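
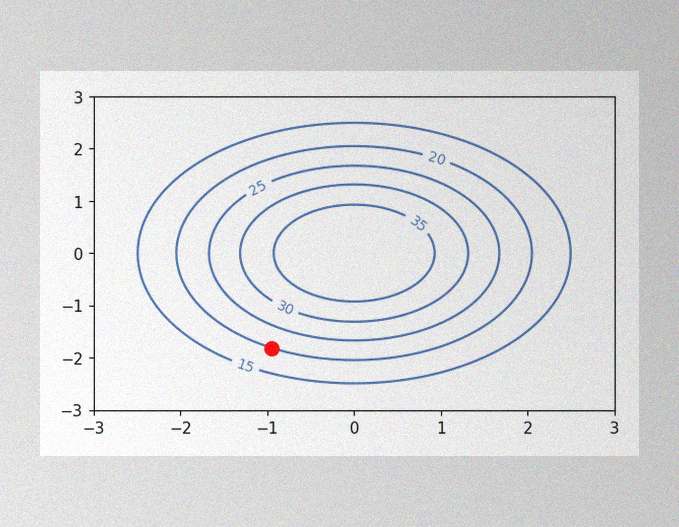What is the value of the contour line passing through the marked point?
20

The image has some photo noise and uneven lighting. The marked point sits on the contour labelled 20.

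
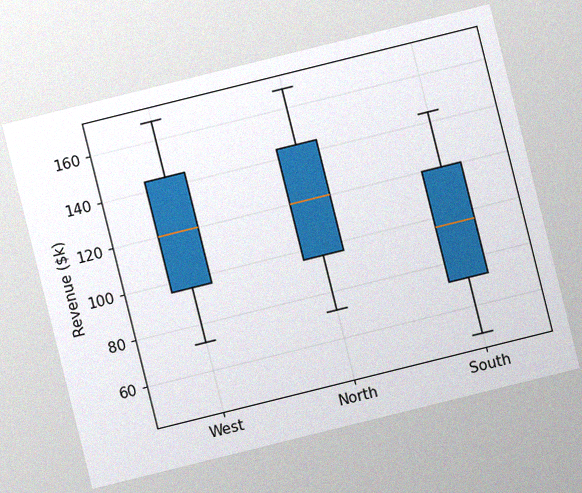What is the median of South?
$96k

The chart is tilted about 14° counter-clockwise, with some photo noise. The median line in the South box sits at $96k.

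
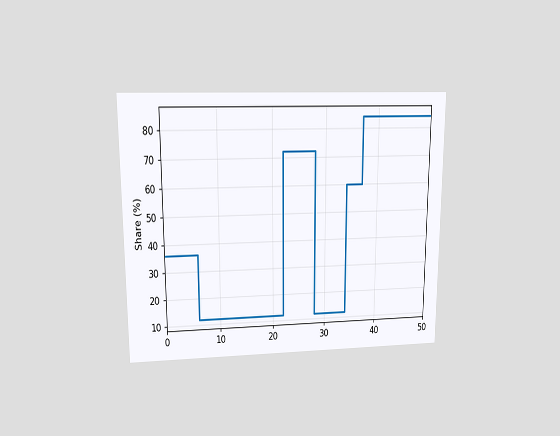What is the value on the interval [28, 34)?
The chart is viewed at a slight angle. On [28, 34) the step sits at 12%.

12%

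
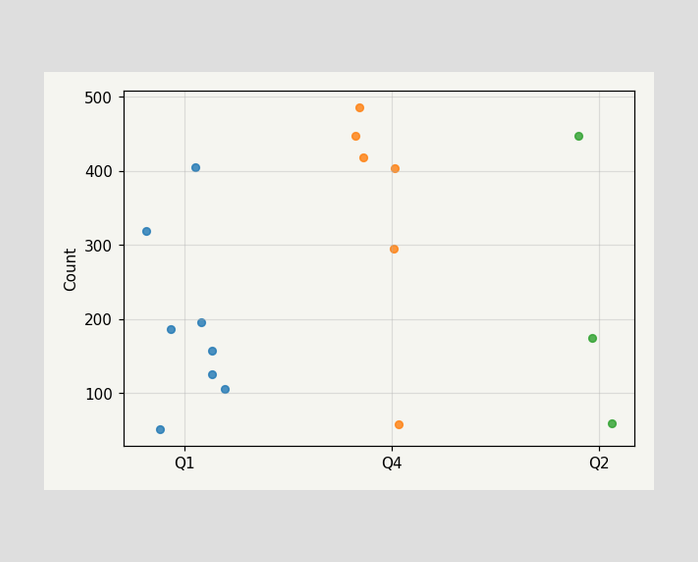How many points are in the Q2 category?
3

Counting the markers in the Q2 column gives 3.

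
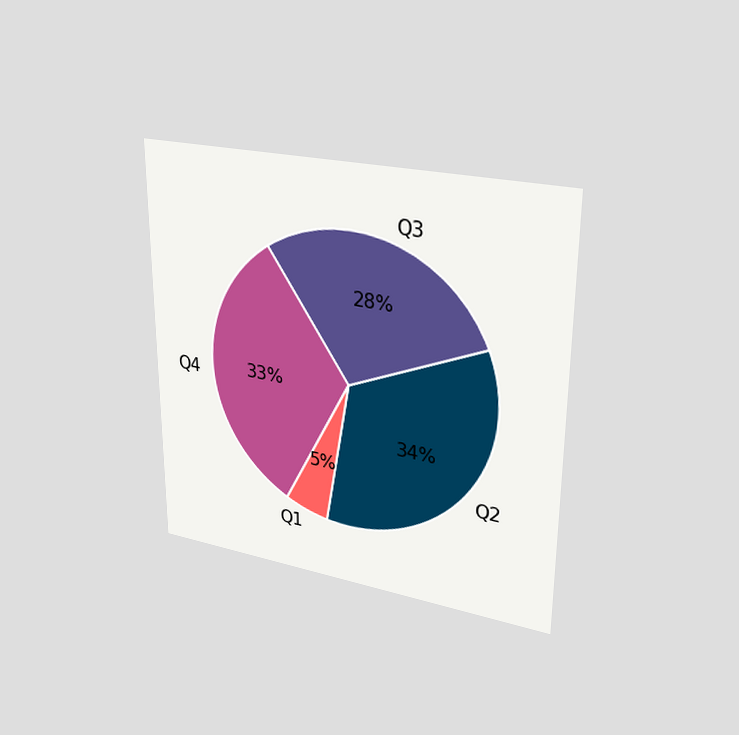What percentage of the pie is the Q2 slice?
The chart is viewed at a slight angle. The Q2 slice takes up 34% of the pie.

34%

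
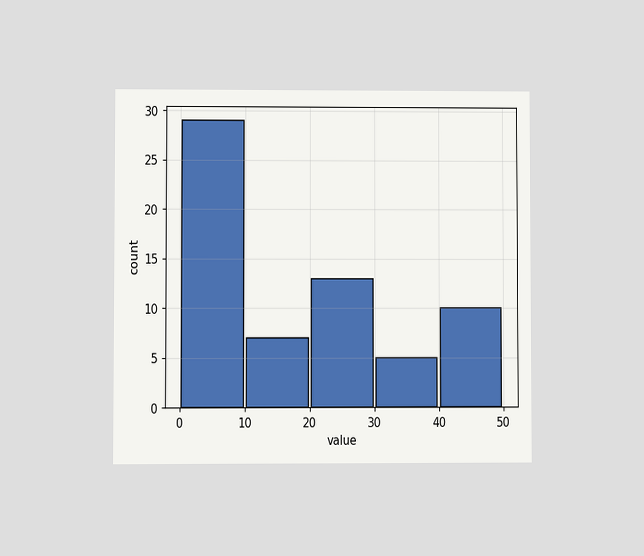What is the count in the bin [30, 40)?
5

The chart is viewed at a slight angle. The [30, 40) bin has height 5.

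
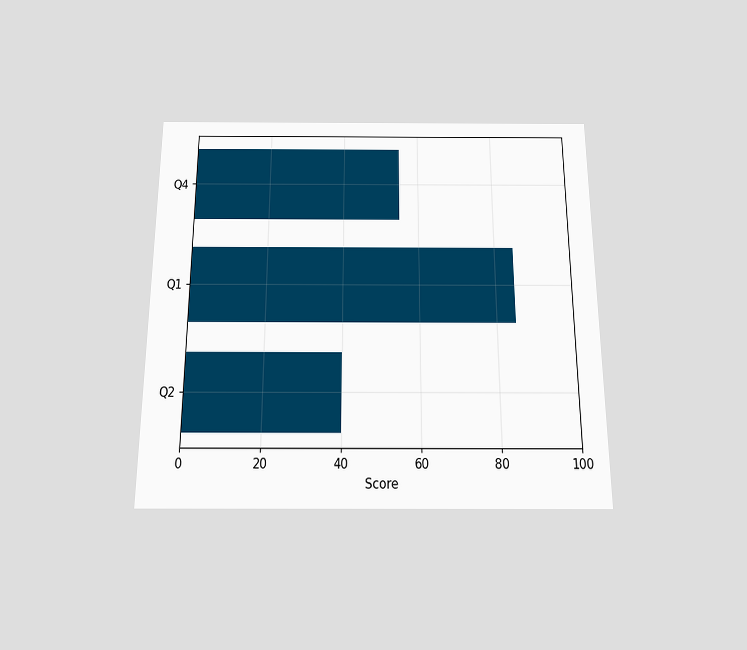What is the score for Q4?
The chart is viewed slightly from below. Reading along the chart's x-axis, the Q4 bar reaches 55.

55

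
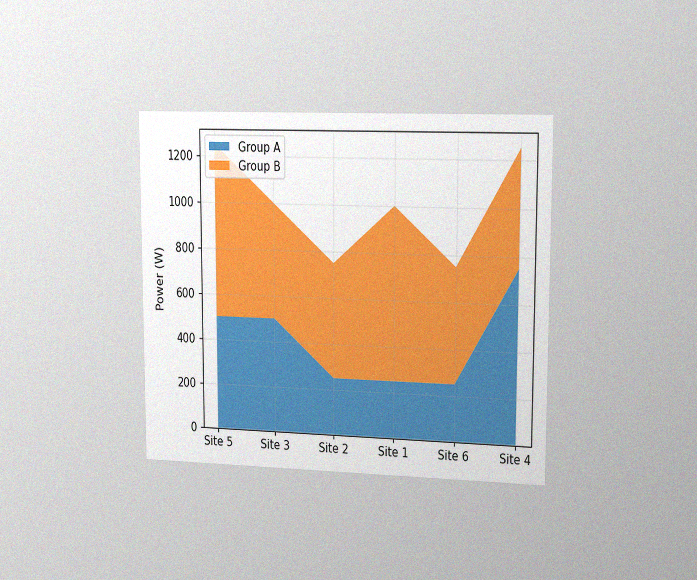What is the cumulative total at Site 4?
The chart is viewed slightly from the right, with some photo noise. The stacked total at Site 4 reaches 1250W.

1250W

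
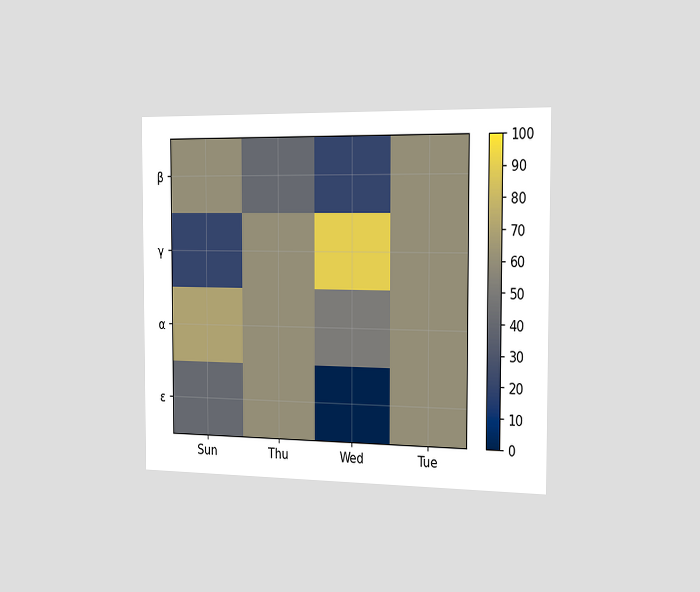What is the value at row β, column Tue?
The chart is viewed slightly from the right. Matching cell (β, Tue) against the colorbar gives 60.

60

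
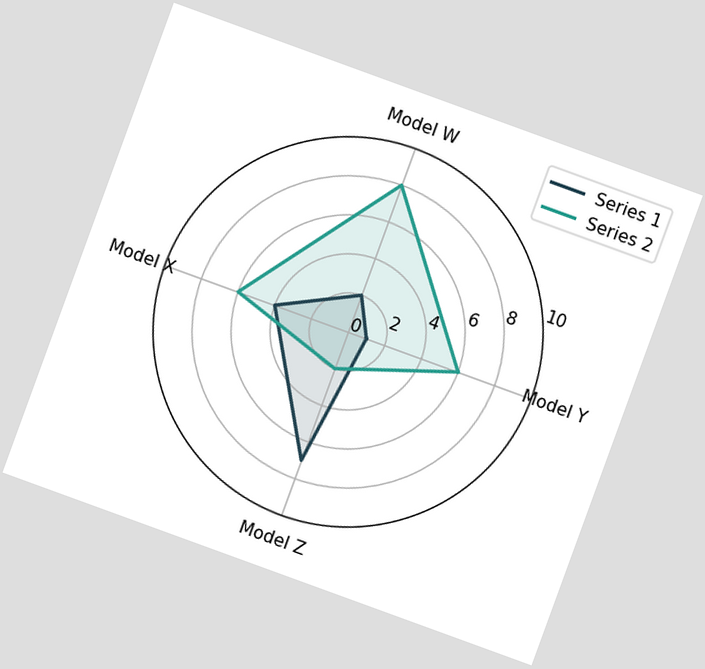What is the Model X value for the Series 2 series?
The chart is tilted about 20° clockwise. On the Model X axis, Series 2 reaches 6.

6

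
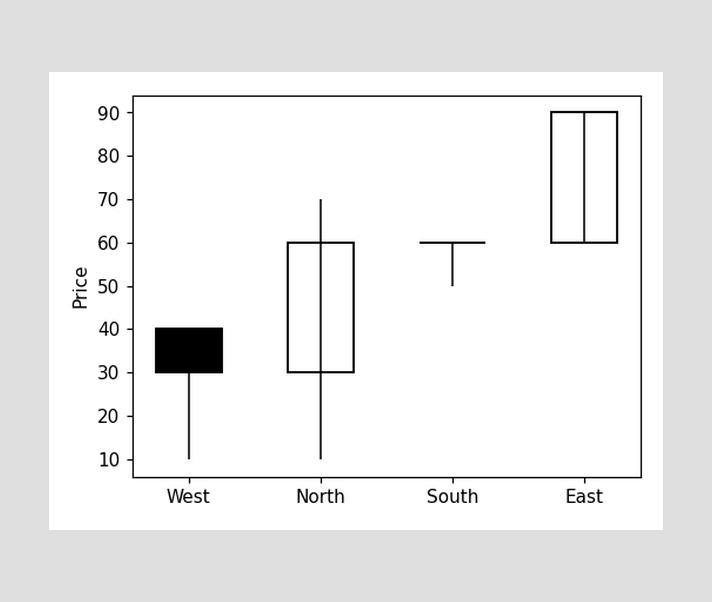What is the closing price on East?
The East candle closes at 90.

90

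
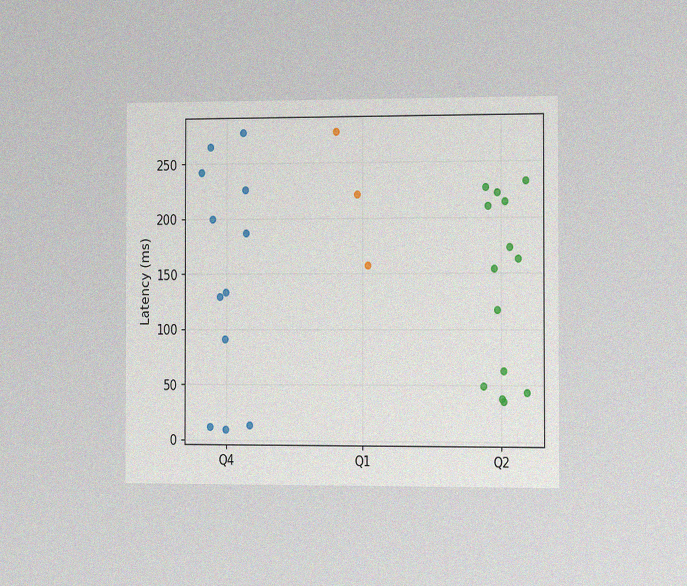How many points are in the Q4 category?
12

The chart is viewed slightly from the right, with some photo noise. Counting the markers in the Q4 column gives 12.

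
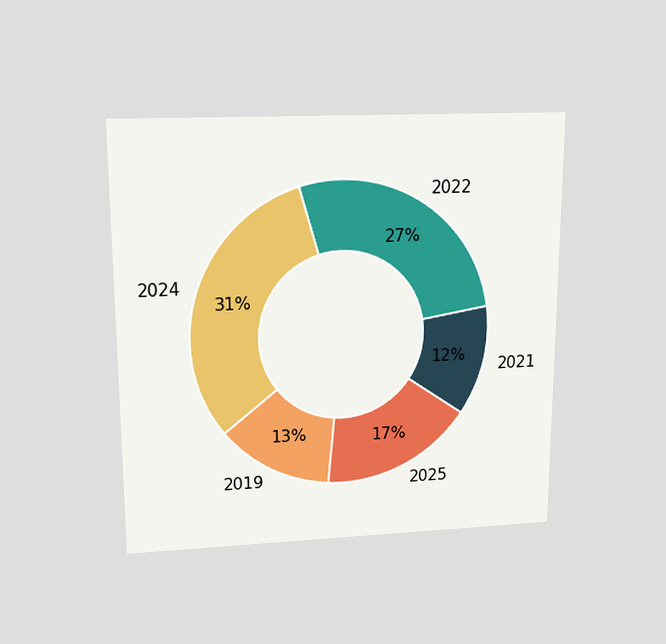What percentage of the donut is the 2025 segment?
The chart is viewed slightly from above. The 2025 segment takes up 17% of the ring.

17%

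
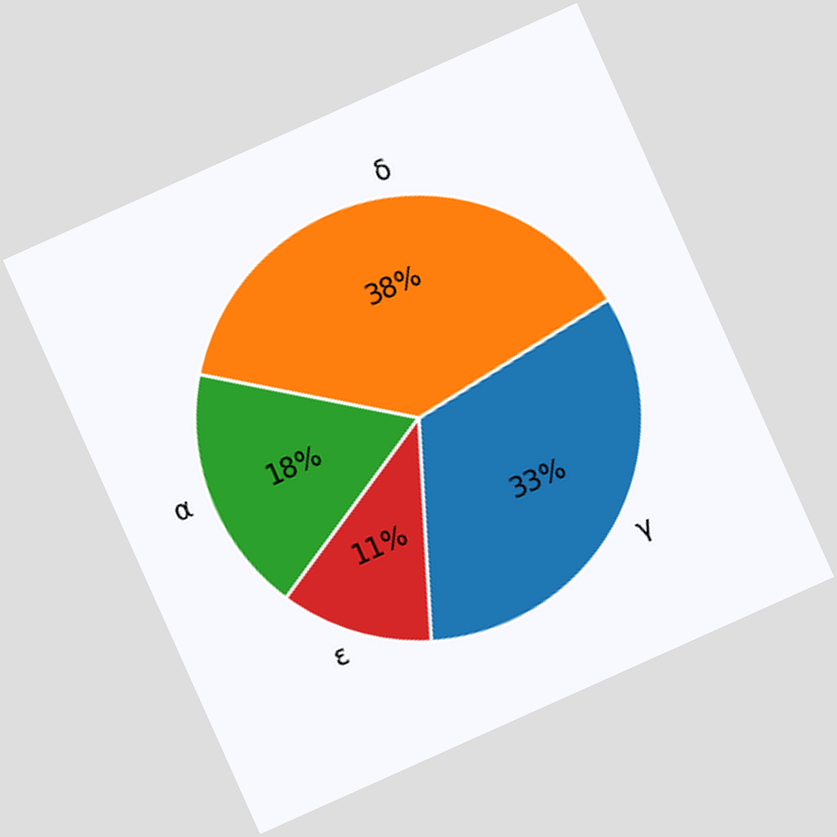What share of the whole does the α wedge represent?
18%

The chart is tilted about 24° counter-clockwise. The α slice takes up 18% of the pie.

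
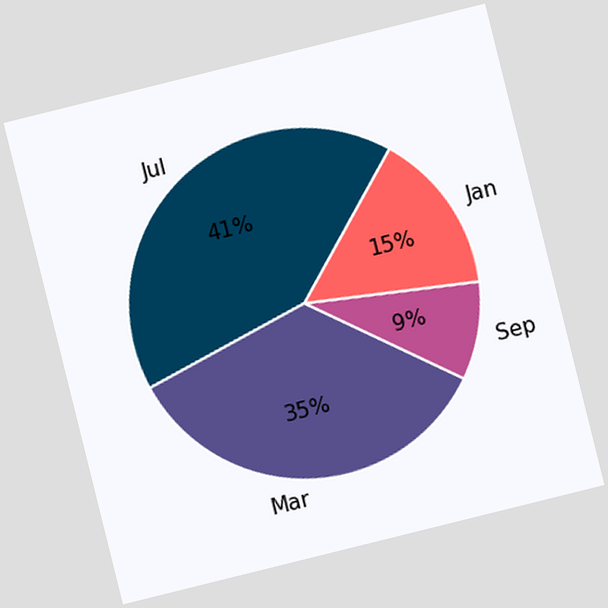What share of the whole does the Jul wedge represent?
The chart is tilted about 14° counter-clockwise. The Jul slice takes up 41% of the pie.

41%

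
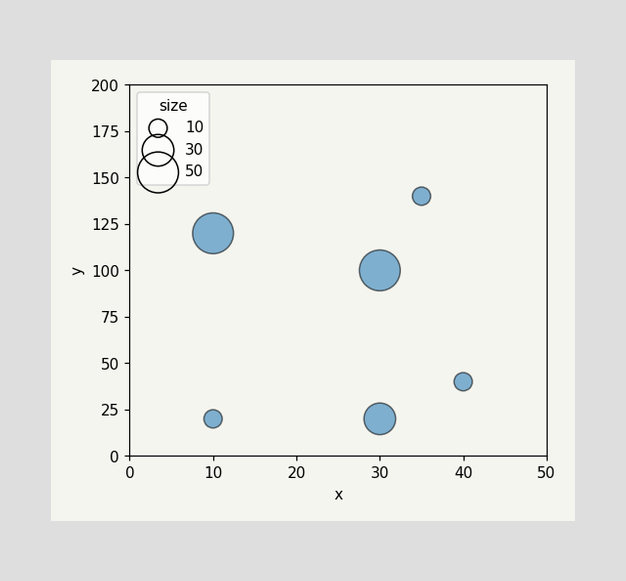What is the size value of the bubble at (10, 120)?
50

Matching the bubble at (10, 120) against the size legend gives 50.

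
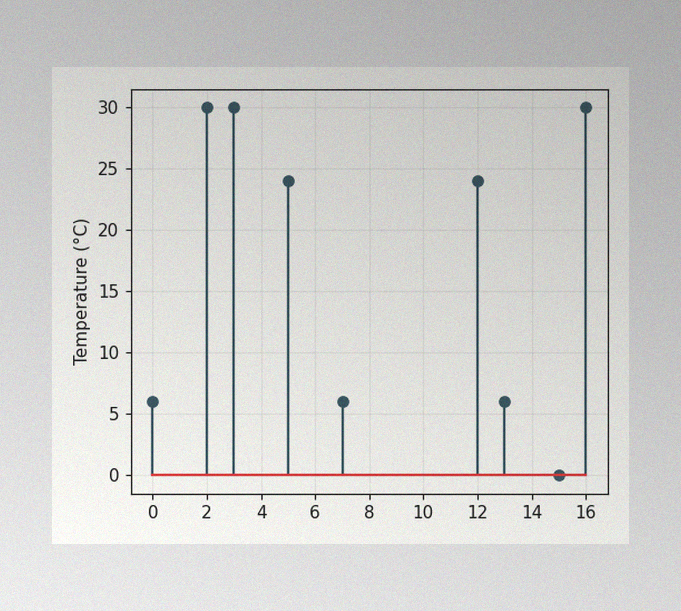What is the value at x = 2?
The image has some photo noise and uneven lighting. The stem at x=2 reaches 30°C.

30°C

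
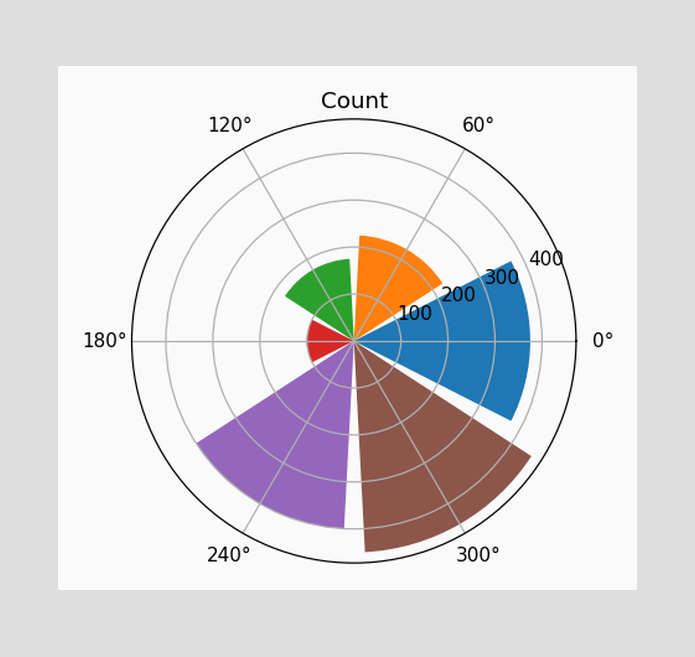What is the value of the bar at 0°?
The bar at 0° reaches 375 on the radial axis.

375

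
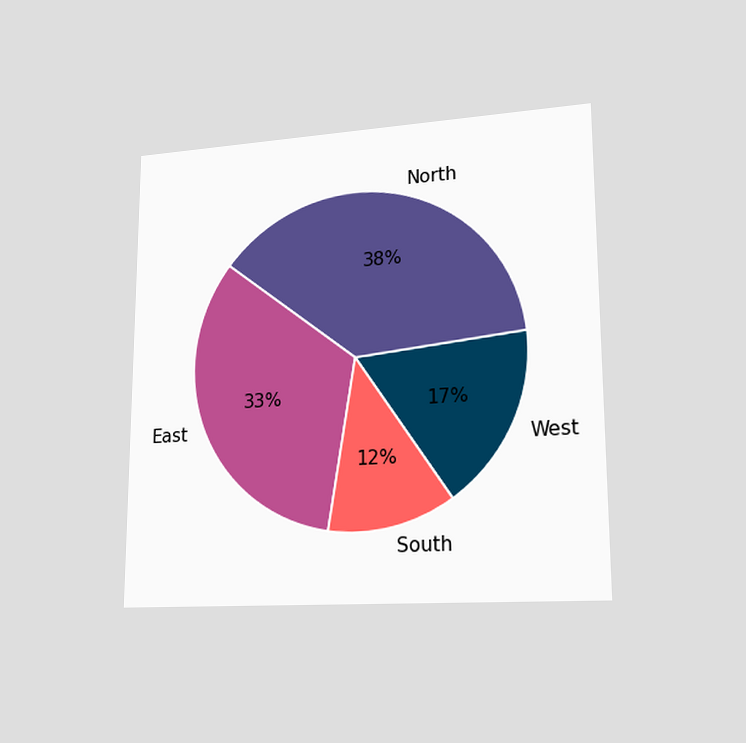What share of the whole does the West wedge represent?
17%

The chart is viewed slightly from the right. The West slice takes up 17% of the pie.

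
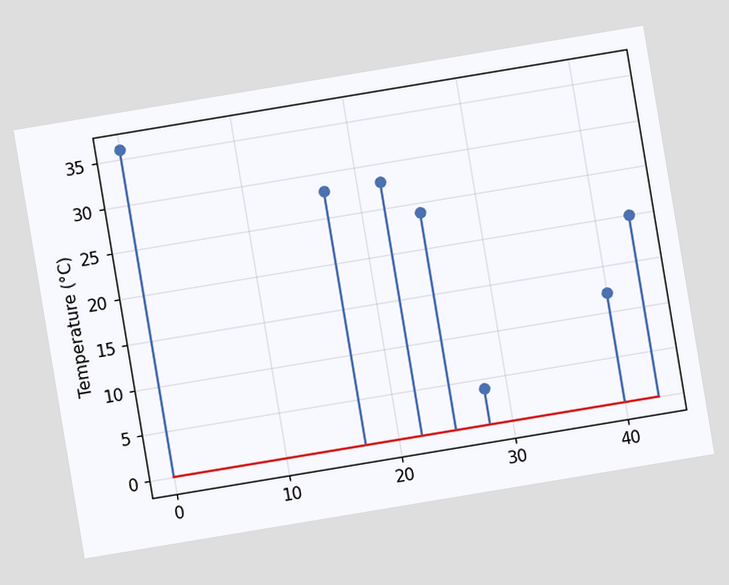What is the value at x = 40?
The chart is tilted about 9° counter-clockwise. The stem at x=40 reaches 12°C.

12°C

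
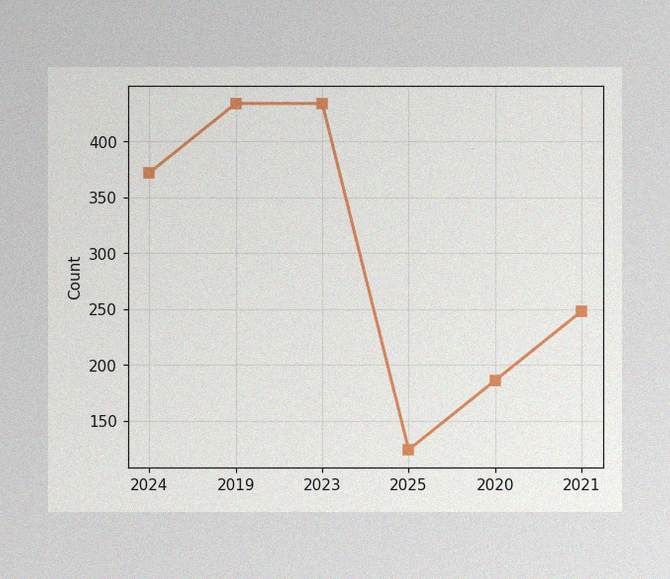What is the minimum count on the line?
The image has some photo noise and uneven lighting. The lowest point is at 2025, and reading across to the y-axis gives 124.

124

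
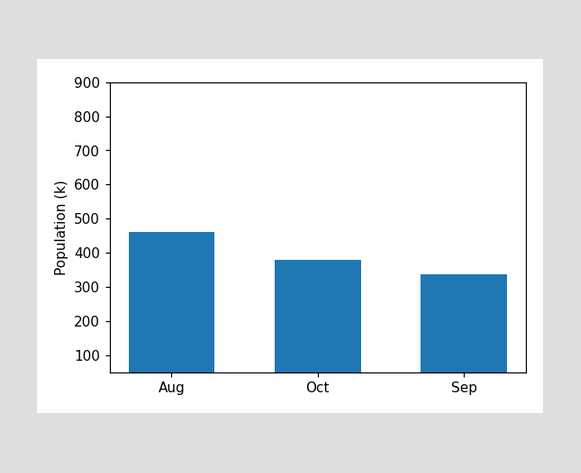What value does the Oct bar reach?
378k

Reading along the chart's y-axis, the Oct bar reaches 378k.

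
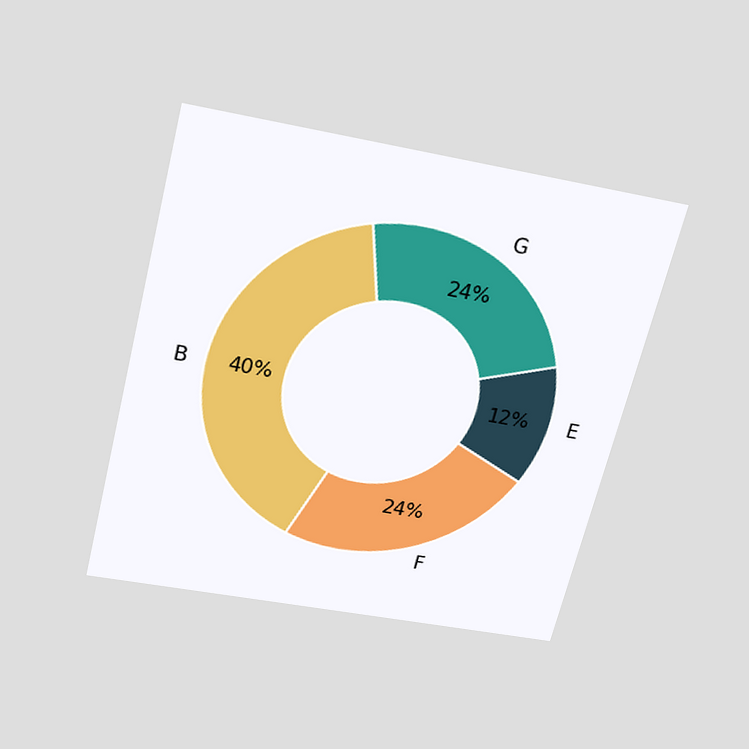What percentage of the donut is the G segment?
24%

The chart is tilted about 14° clockwise and viewed slightly from above. The G segment takes up 24% of the ring.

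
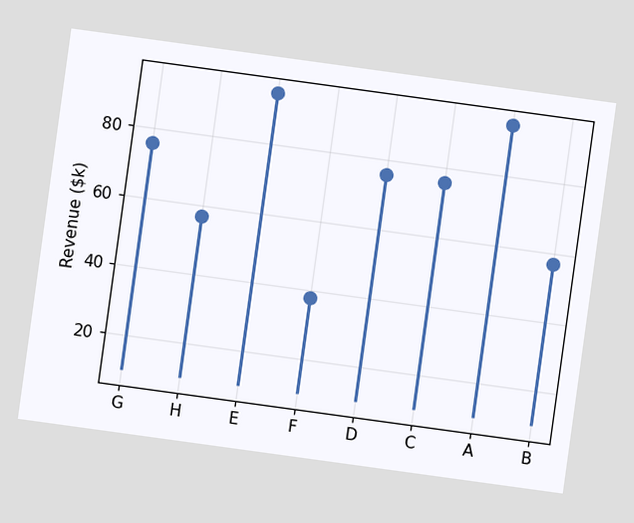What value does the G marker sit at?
$76k

The chart is tilted about 8° clockwise. The G marker sits at $76k.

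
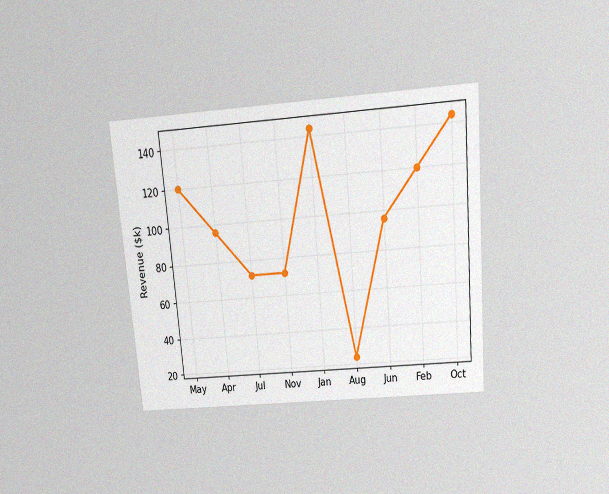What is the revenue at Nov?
The chart is tilted about 5° counter-clockwise and viewed slightly from above, with some photo noise. At Nov, the line is at $72k.

$72k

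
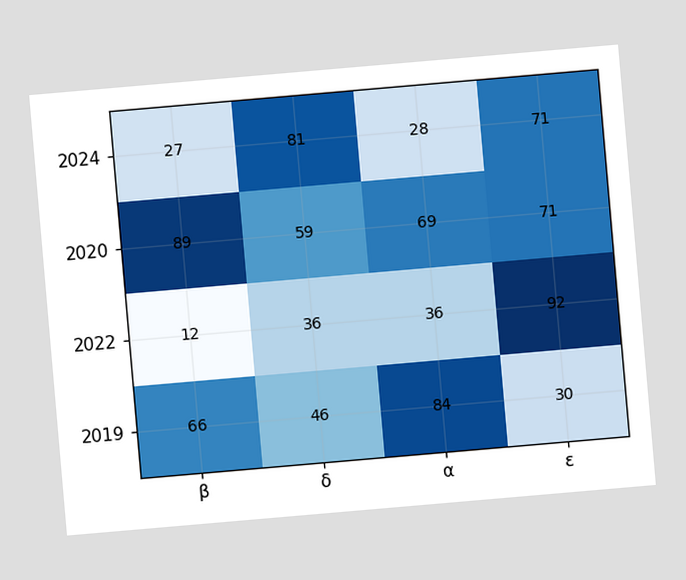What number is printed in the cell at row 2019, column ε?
30

The chart is tilted about 5° counter-clockwise. The (2019, ε) cell reads 30.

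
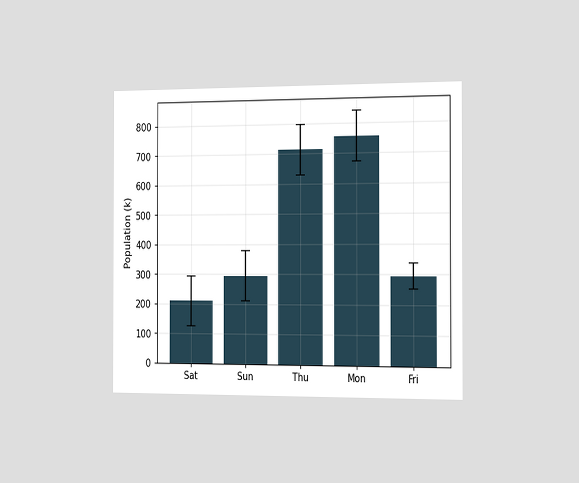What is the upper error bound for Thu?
798k

The chart is viewed slightly from the right. The Thu bar's upper whisker reaches 798k.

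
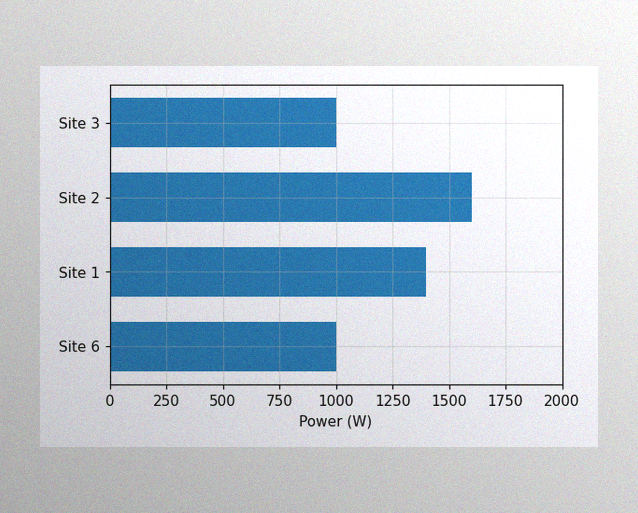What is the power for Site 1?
The image has some photo noise and uneven lighting. Reading along the chart's x-axis, the Site 1 bar reaches 1400W.

1400W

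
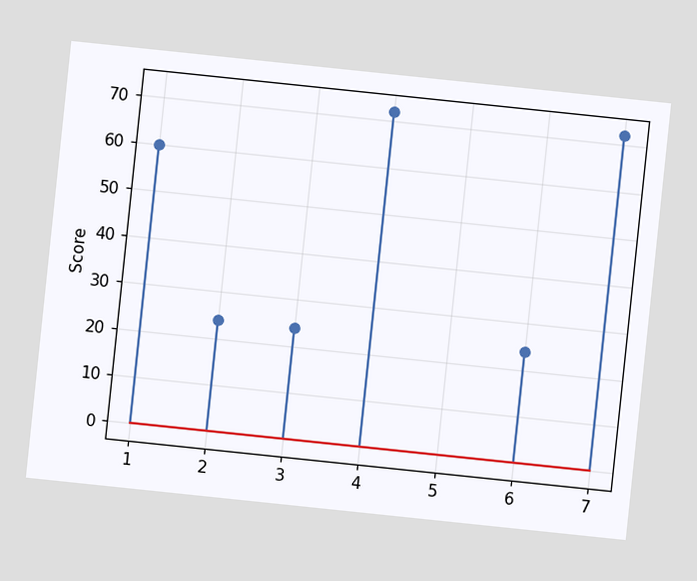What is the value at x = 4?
72

The chart is tilted about 6° clockwise. The stem at x=4 reaches 72.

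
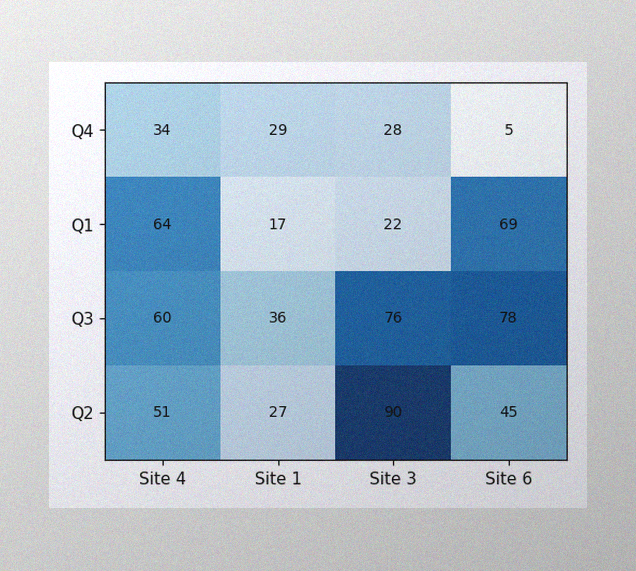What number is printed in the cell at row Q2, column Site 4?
51

The image has some photo noise and uneven lighting. The (Q2, Site 4) cell reads 51.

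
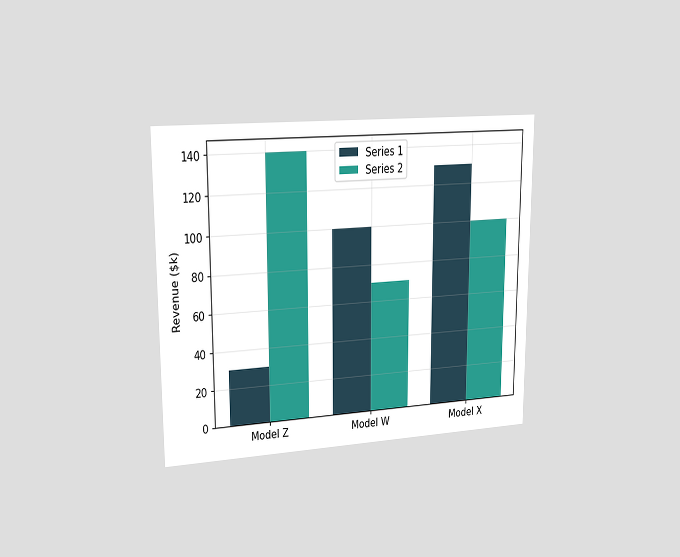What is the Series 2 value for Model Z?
The chart is viewed slightly from the left. The Series 2 bar at Model Z reaches $140k on the y-axis.

$140k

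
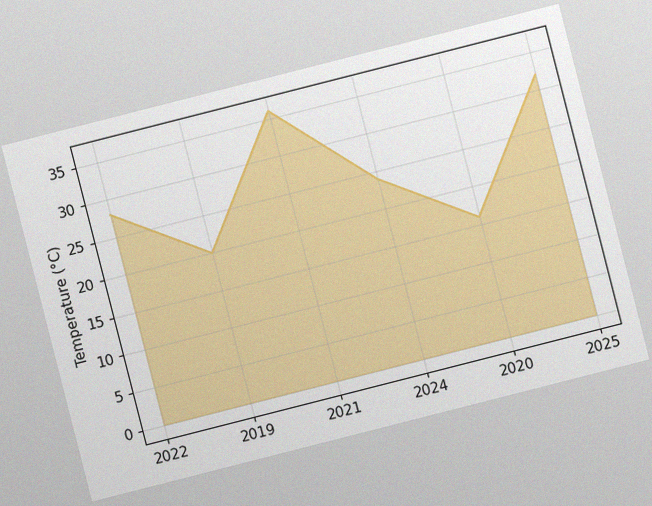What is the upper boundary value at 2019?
20°C

The chart is tilted about 14° counter-clockwise, with some photo noise. At 2019 the upper boundary is at 20°C.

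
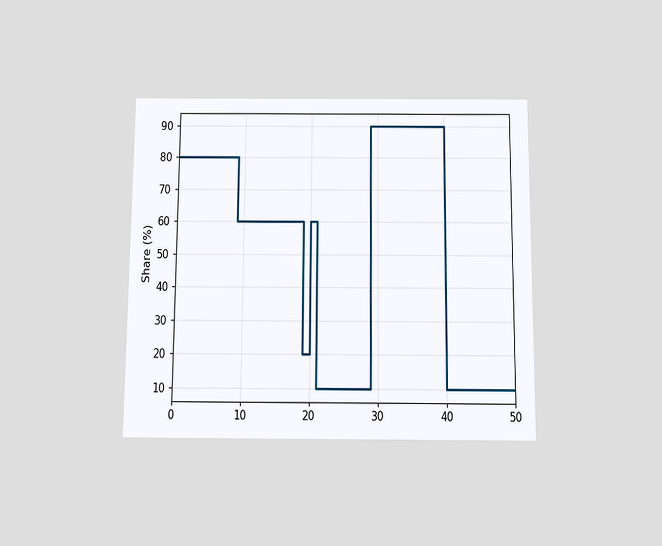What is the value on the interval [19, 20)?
20%

The chart is viewed slightly from below. On [19, 20) the step sits at 20%.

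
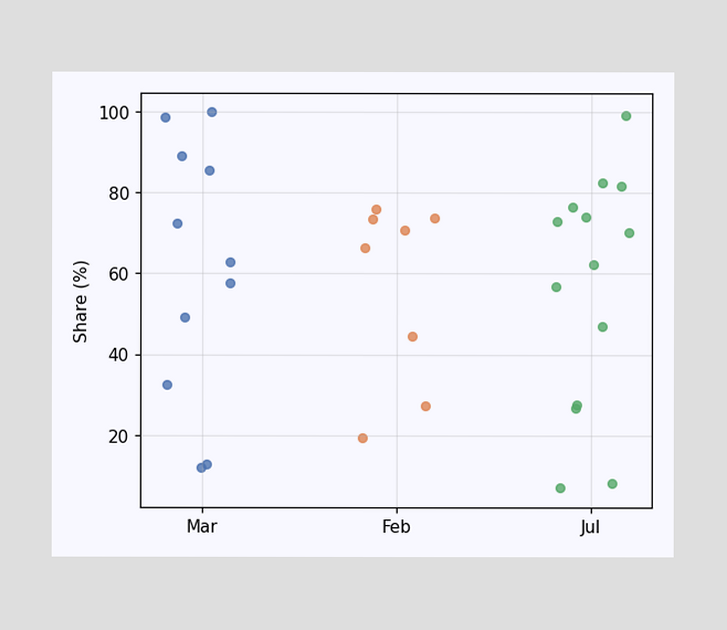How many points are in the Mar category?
11

Counting the markers in the Mar column gives 11.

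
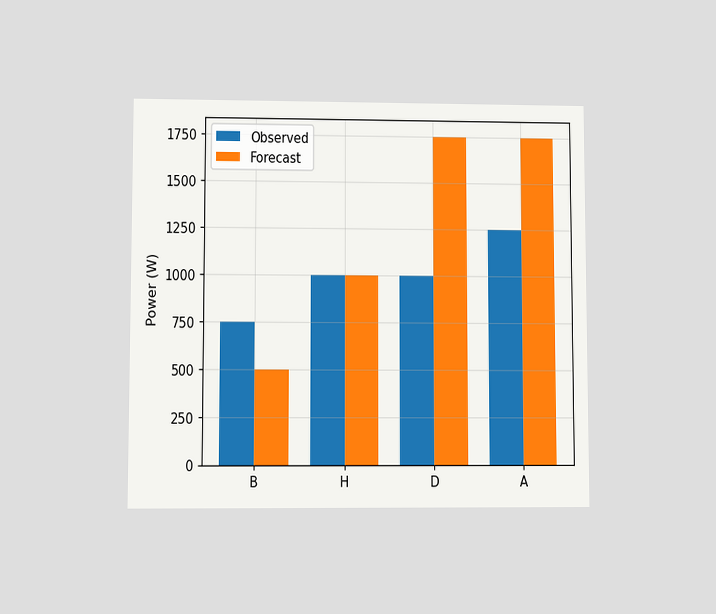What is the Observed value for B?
750W

The chart is viewed at a slight angle. The Observed bar at B reaches 750W on the y-axis.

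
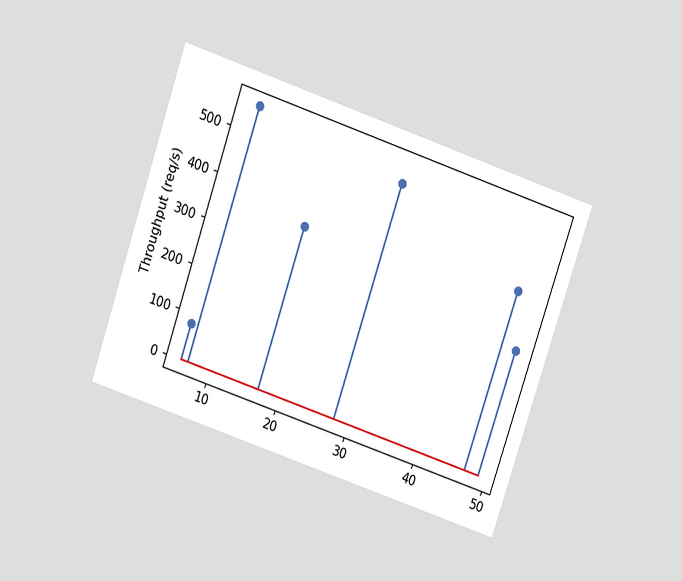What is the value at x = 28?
The chart is tilted about 19° clockwise and viewed slightly from above. The stem at x=28 reaches 520req/s.

520req/s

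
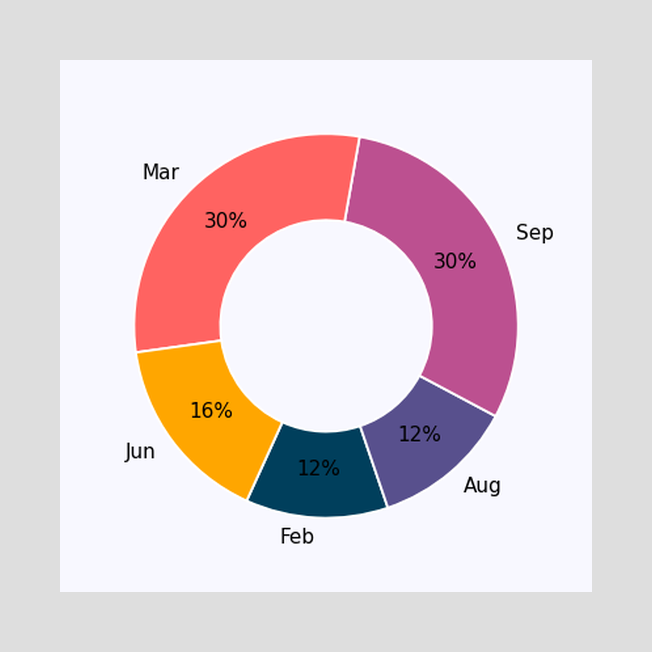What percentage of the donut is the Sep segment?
The Sep segment takes up 30% of the ring.

30%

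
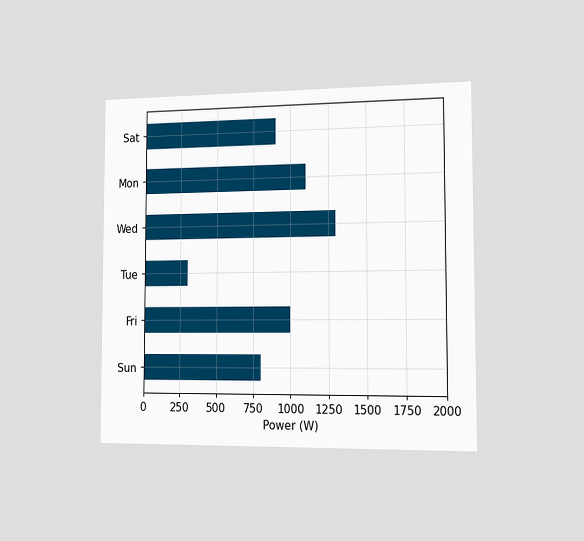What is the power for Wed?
1300W

The chart is viewed slightly from the right. Reading along the chart's x-axis, the Wed bar reaches 1300W.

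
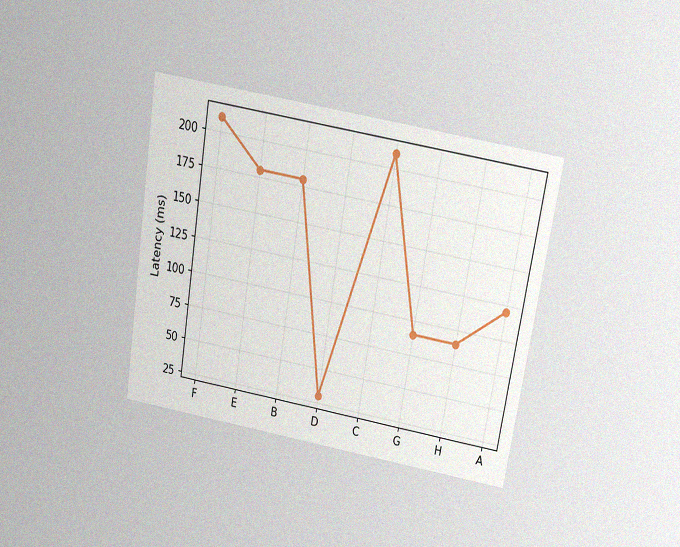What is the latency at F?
210ms

The chart is tilted about 9° clockwise and viewed slightly from above, with some photo noise. At F, the line is at 210ms.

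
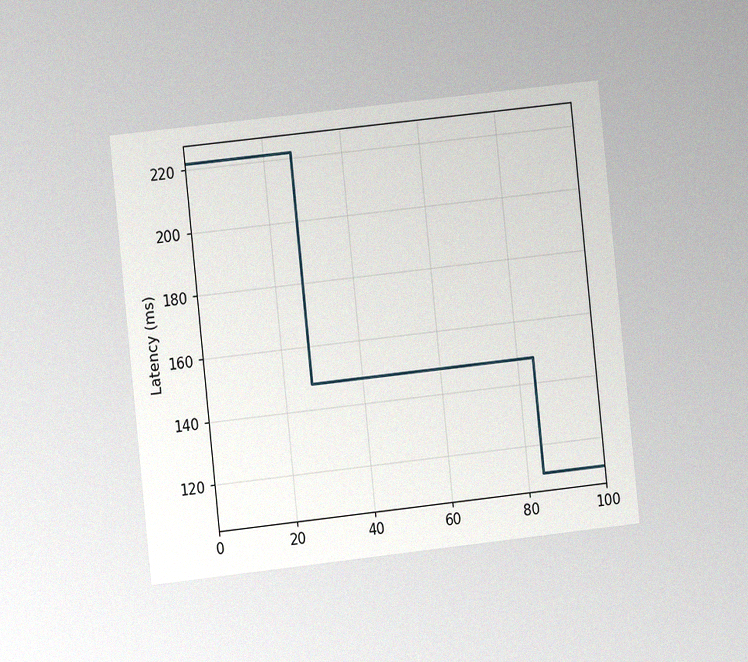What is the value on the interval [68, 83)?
The chart is tilted about 6° counter-clockwise and viewed at a slight angle, with some photo noise. On [68, 83) the step sits at 148ms.

148ms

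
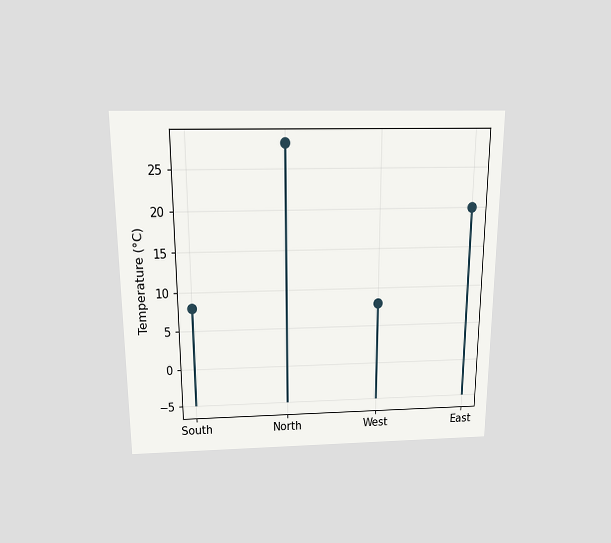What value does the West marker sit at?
The chart is viewed slightly from above. The West marker sits at 8°C.

8°C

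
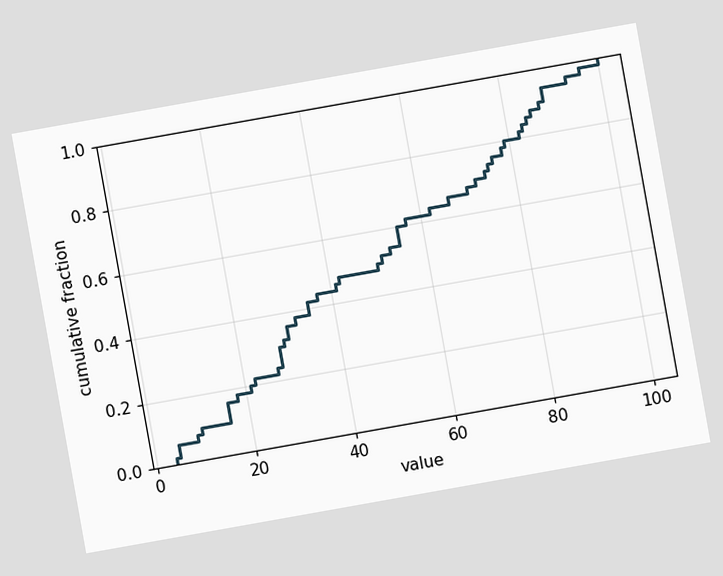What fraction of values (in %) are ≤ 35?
42%

The chart is tilted about 10° counter-clockwise. At x=35 the ECDF step is at 42%.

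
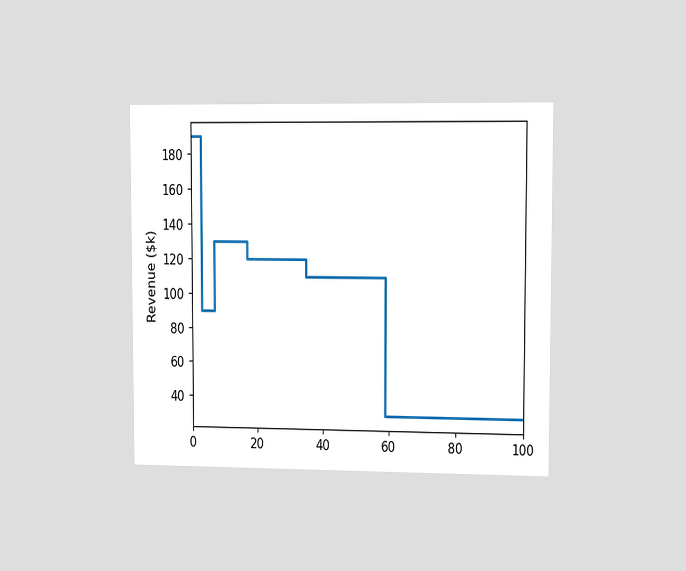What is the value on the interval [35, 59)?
The chart is viewed slightly from the right. On [35, 59) the step sits at $110k.

$110k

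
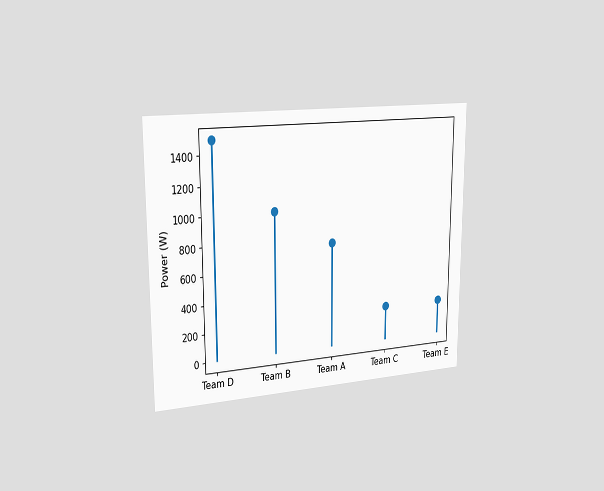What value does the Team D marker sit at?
1500W

The chart is viewed slightly from the left. The Team D marker sits at 1500W.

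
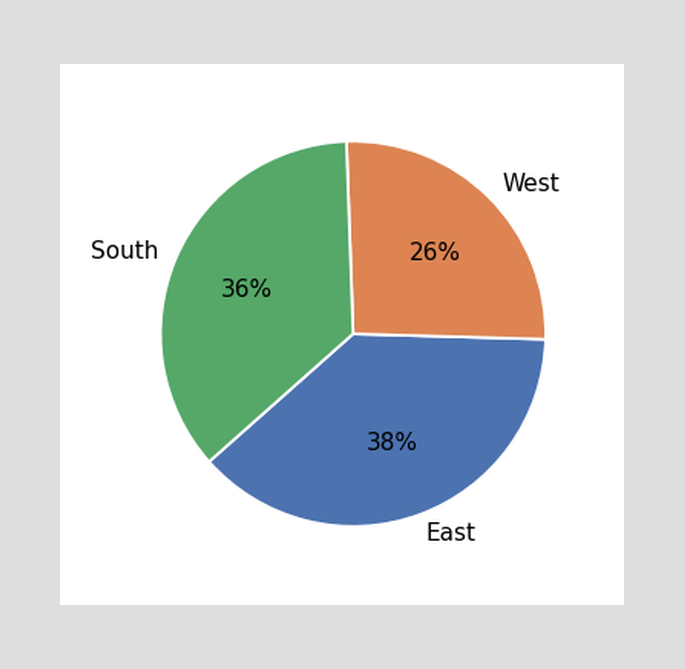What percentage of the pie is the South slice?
36%

The South slice takes up 36% of the pie.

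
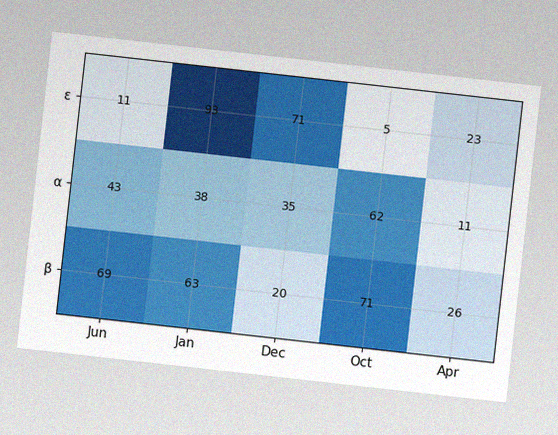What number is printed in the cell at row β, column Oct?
The chart is tilted about 6° clockwise, with some photo noise. The (β, Oct) cell reads 71.

71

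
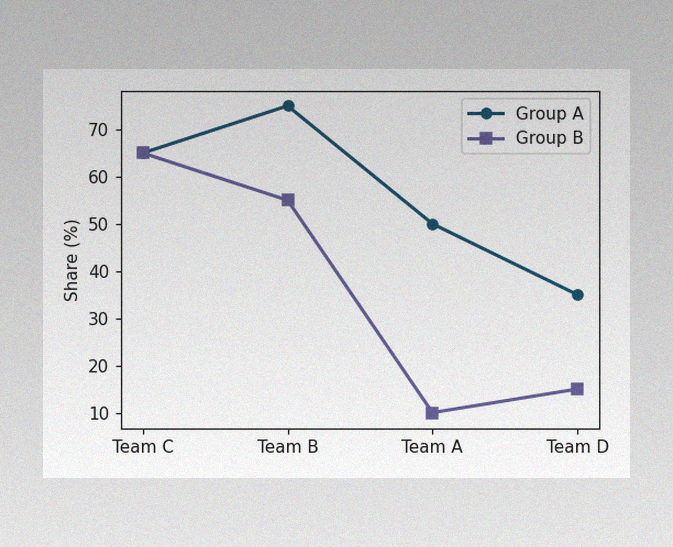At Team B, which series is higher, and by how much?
The image has some photo noise and uneven lighting. At Team B, Group A sits above the other line by 20%.

Group A, by 20%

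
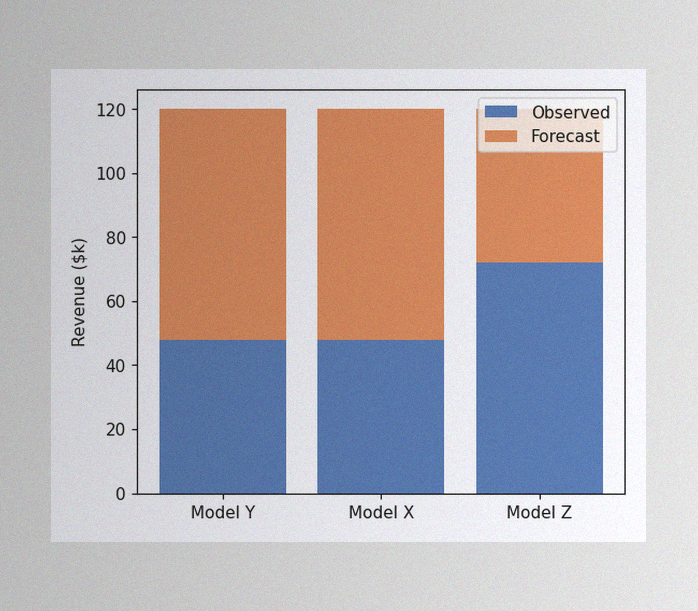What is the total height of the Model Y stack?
$120k

The image has some photo noise and uneven lighting. The Model Y stack's top reaches $120k on the y-axis.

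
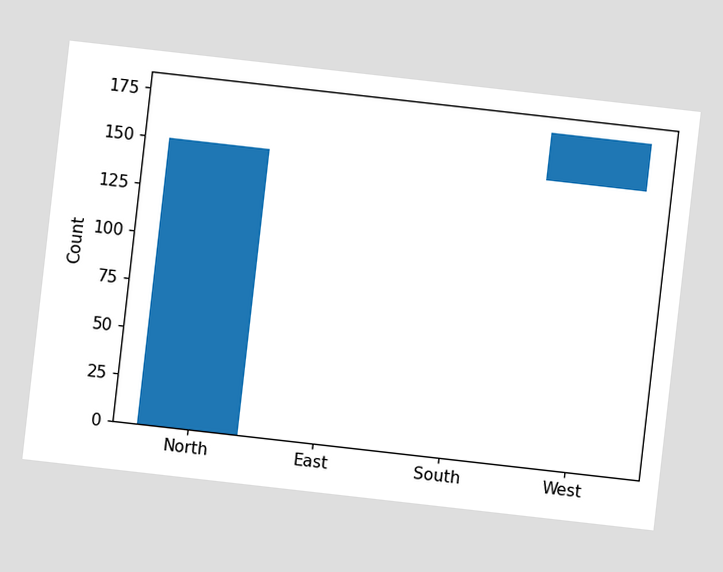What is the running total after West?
175

The chart is tilted about 6° clockwise. After West the running total reaches 175.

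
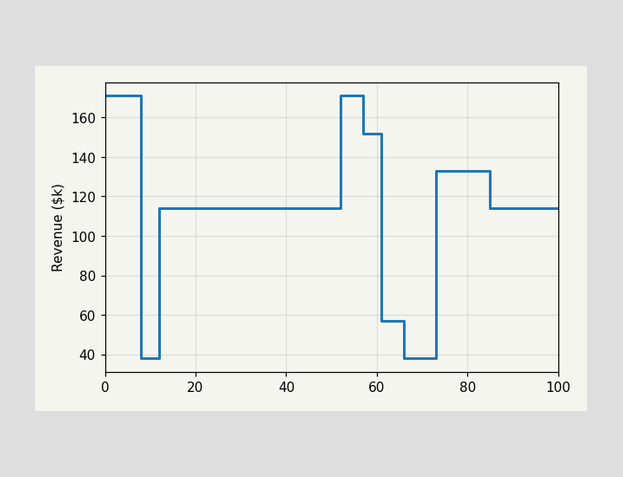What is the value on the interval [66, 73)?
$38k

On [66, 73) the step sits at $38k.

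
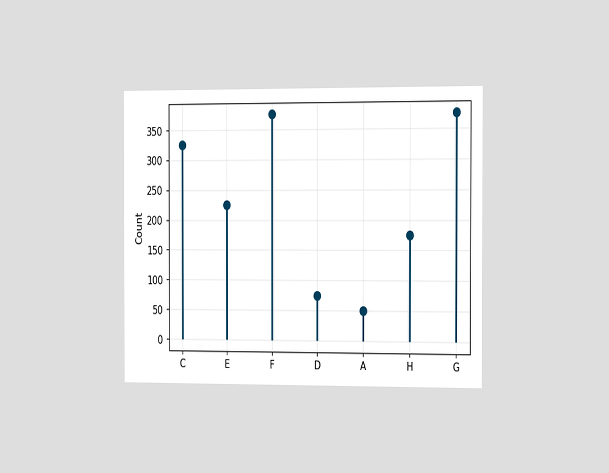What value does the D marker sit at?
75

The chart is viewed slightly from the right. The D marker sits at 75.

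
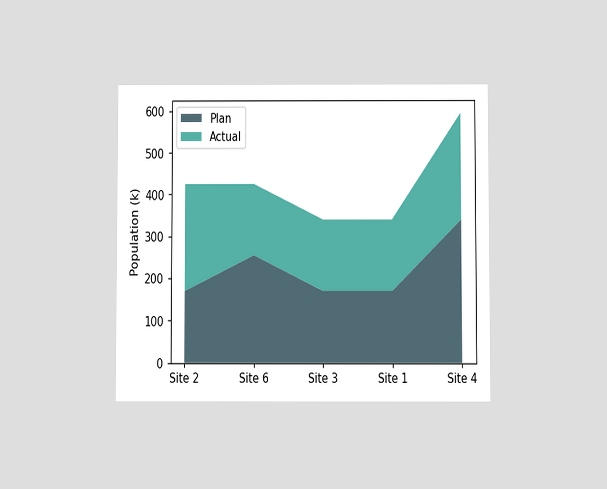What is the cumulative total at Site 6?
The chart is viewed slightly from below. The stacked total at Site 6 reaches 425k.

425k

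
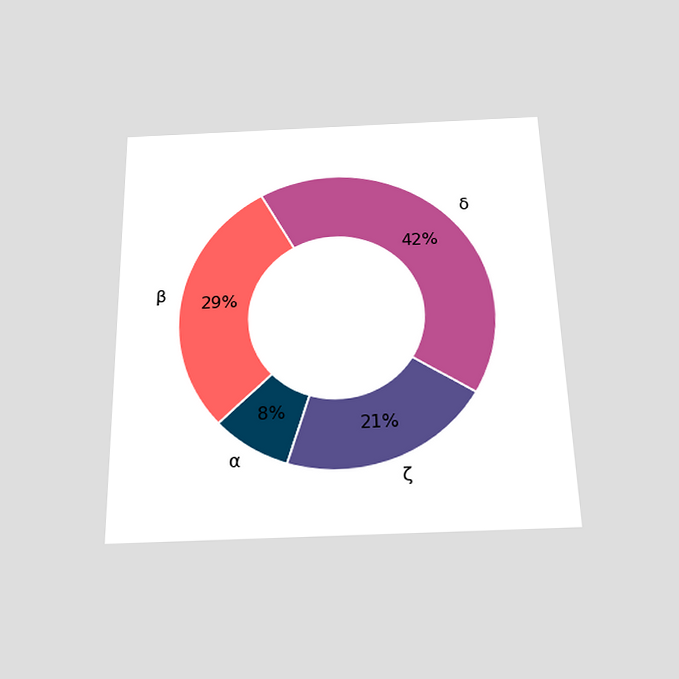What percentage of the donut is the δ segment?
42%

The chart is viewed slightly from below. The δ segment takes up 42% of the ring.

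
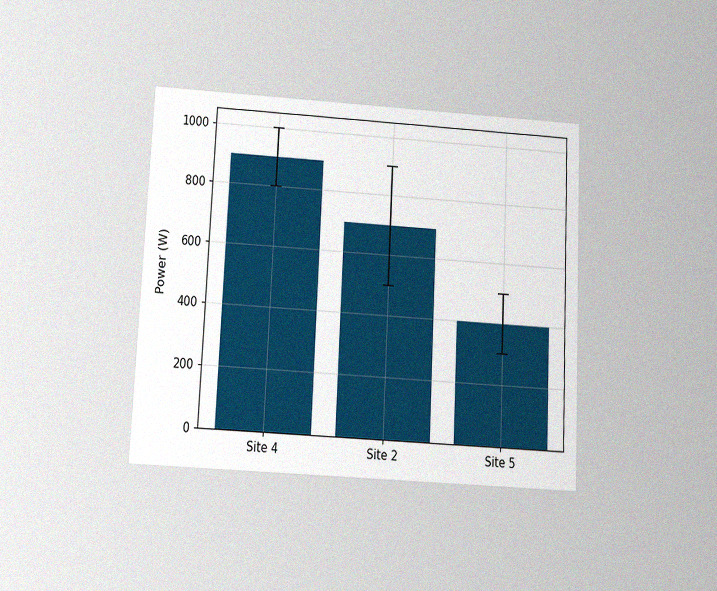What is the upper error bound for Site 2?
The chart is tilted about 3° clockwise and viewed slightly from below, with some photo noise. The Site 2 bar's upper whisker reaches 900W.

900W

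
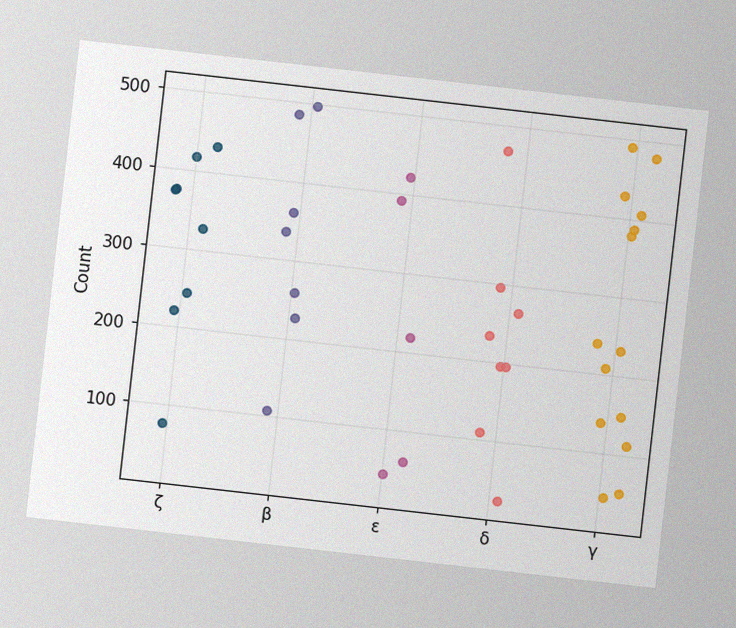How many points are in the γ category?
The chart is tilted about 6° clockwise, with some photo noise. Counting the markers in the γ column gives 14.

14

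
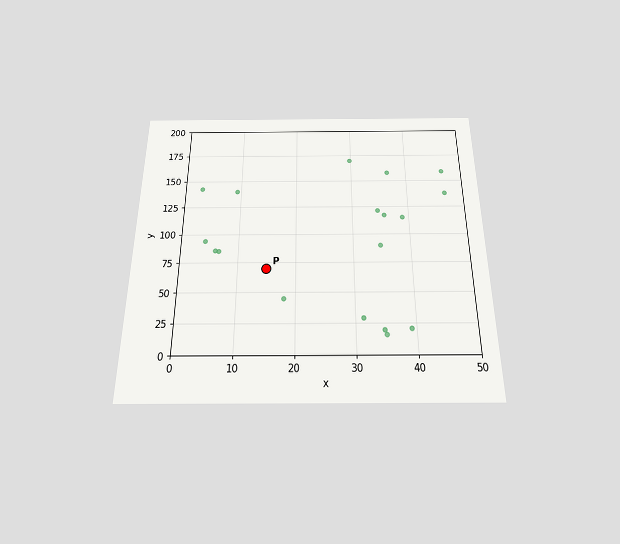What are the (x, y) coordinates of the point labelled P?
(15, 70)

The chart is viewed slightly from below. Following the gridlines from P to each axis, P sits at (15, 70).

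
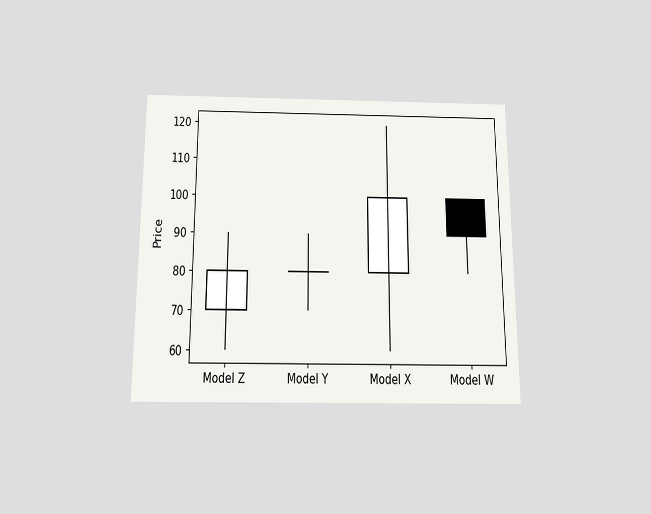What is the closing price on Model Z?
The chart is viewed slightly from below. The Model Z candle closes at 80.

80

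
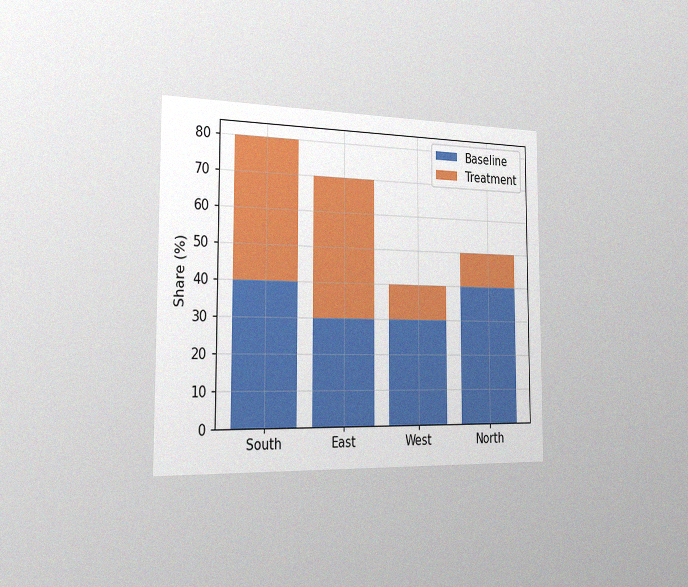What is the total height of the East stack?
The chart is viewed slightly from the left, with some photo noise. The East stack's top reaches 70% on the y-axis.

70%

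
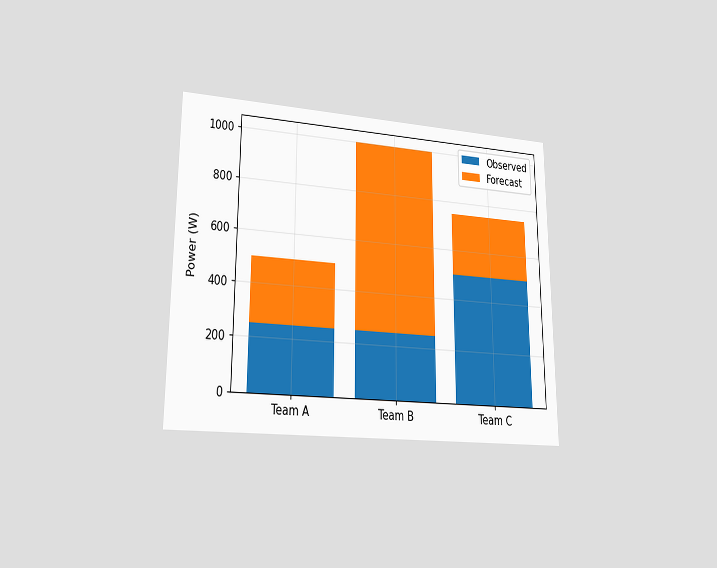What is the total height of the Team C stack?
750W

The chart is viewed at a slight angle. The Team C stack's top reaches 750W on the y-axis.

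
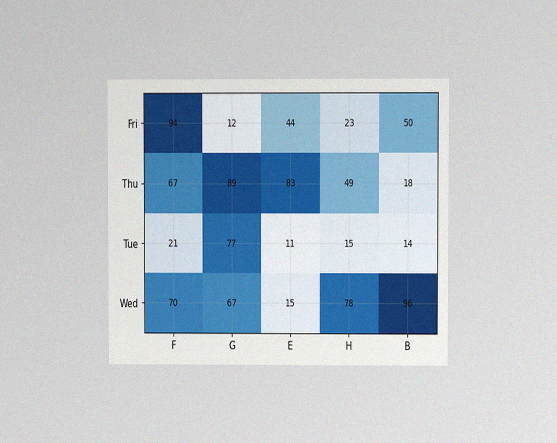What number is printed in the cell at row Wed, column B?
96

The chart is viewed at a slight angle, with some photo noise. The (Wed, B) cell reads 96.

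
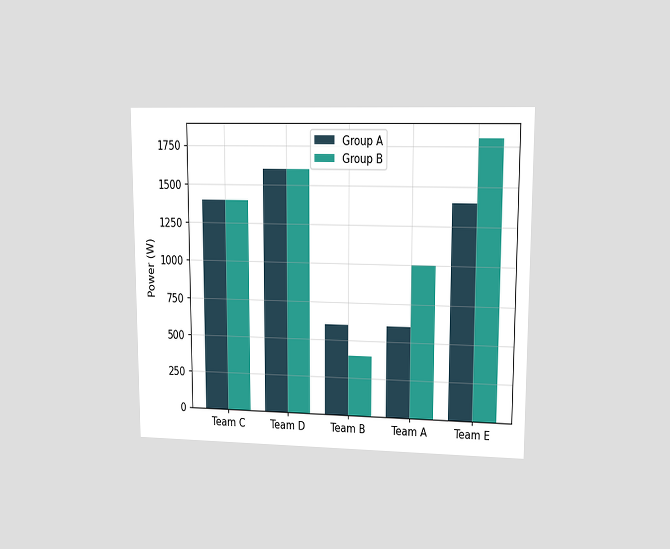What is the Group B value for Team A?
1000W

The chart is viewed at a slight angle. The Group B bar at Team A reaches 1000W on the y-axis.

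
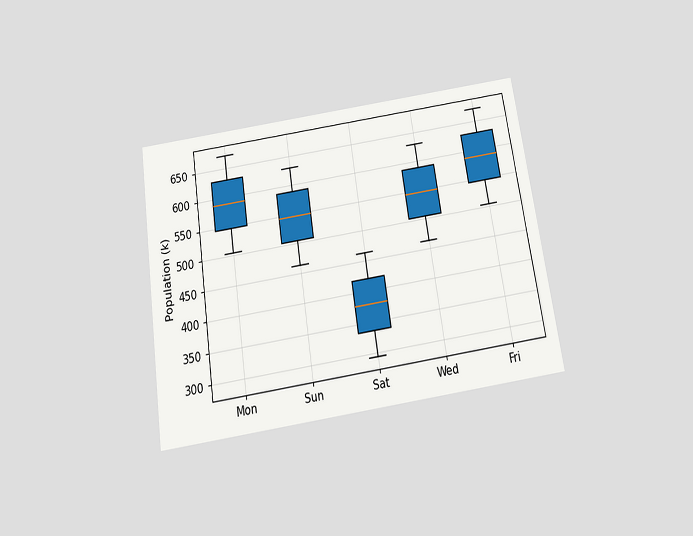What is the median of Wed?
546k

The chart is tilted about 8° counter-clockwise and viewed slightly from below. The median line in the Wed box sits at 546k.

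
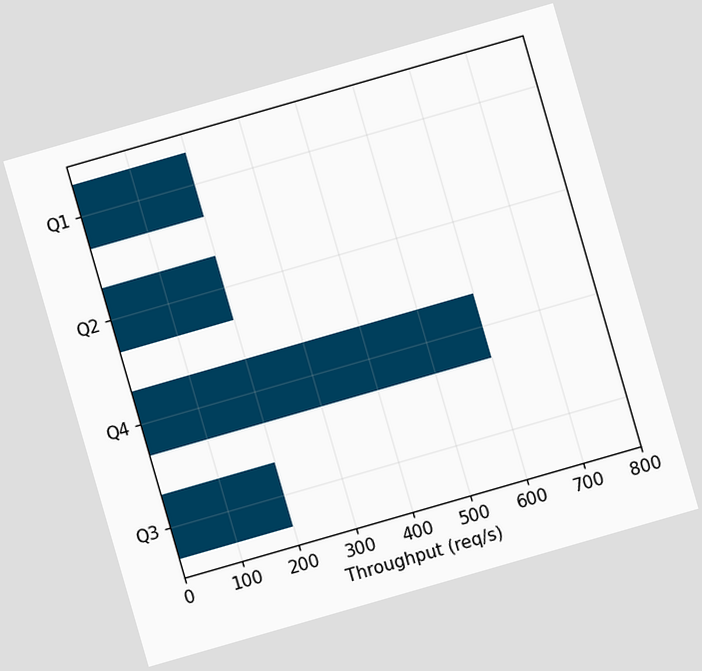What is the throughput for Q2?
200req/s

The chart is tilted about 16° counter-clockwise. Reading along the chart's x-axis, the Q2 bar reaches 200req/s.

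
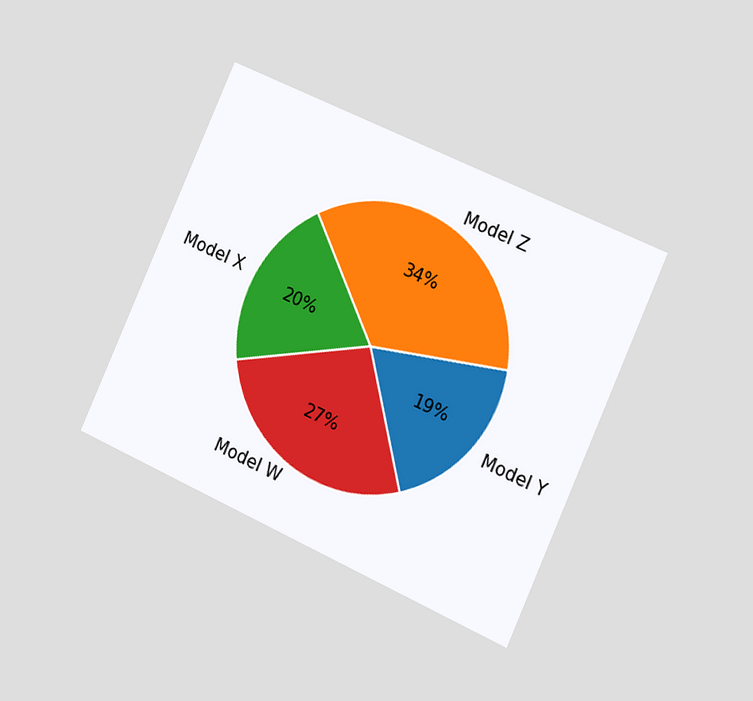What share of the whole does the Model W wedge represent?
The chart is tilted about 24° clockwise and viewed at a slight angle. The Model W slice takes up 27% of the pie.

27%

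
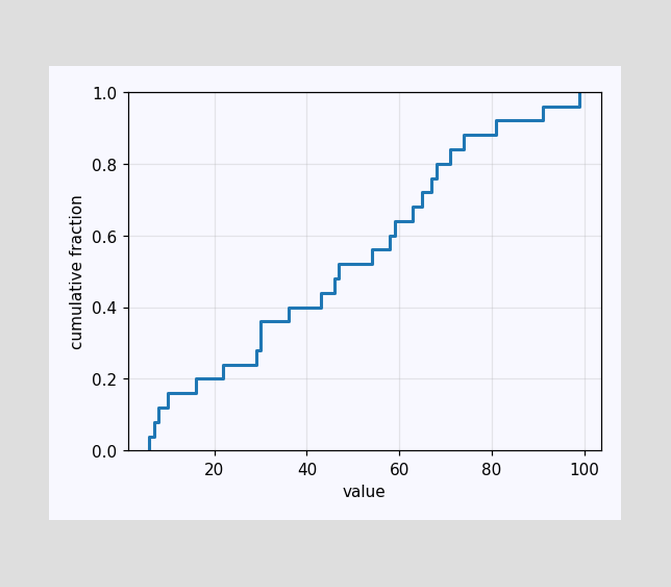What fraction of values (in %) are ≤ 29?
28%

At x=29 the ECDF step is at 28%.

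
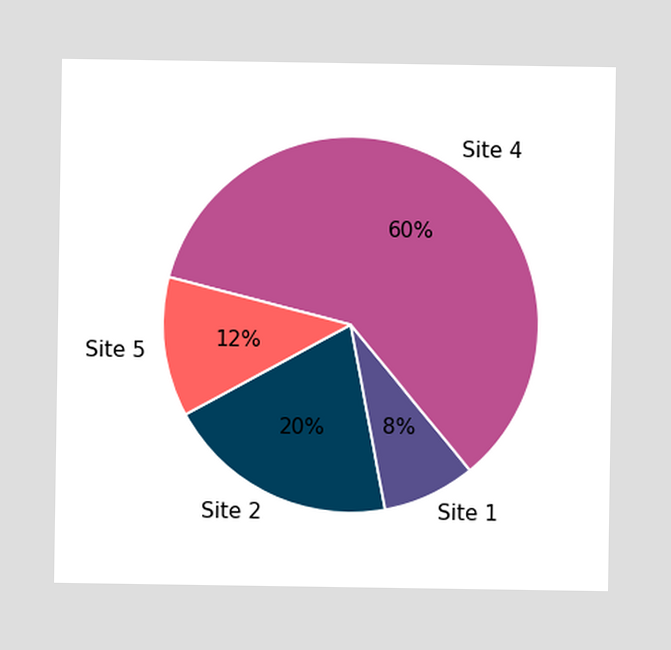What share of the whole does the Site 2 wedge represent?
20%

The Site 2 slice takes up 20% of the pie.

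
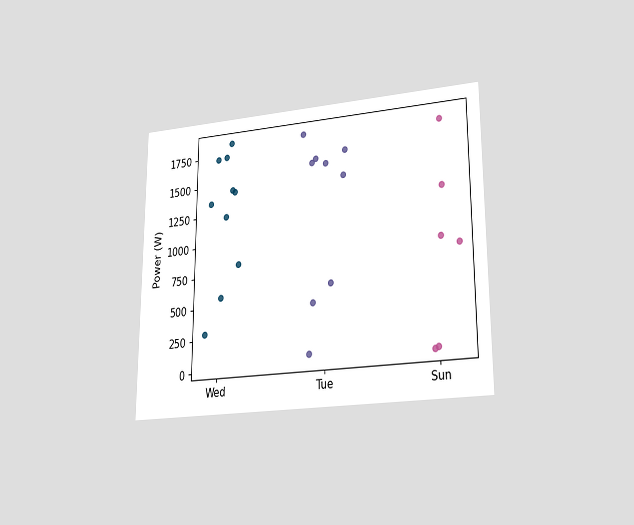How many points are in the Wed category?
The chart is viewed at a slight angle. Counting the markers in the Wed column gives 10.

10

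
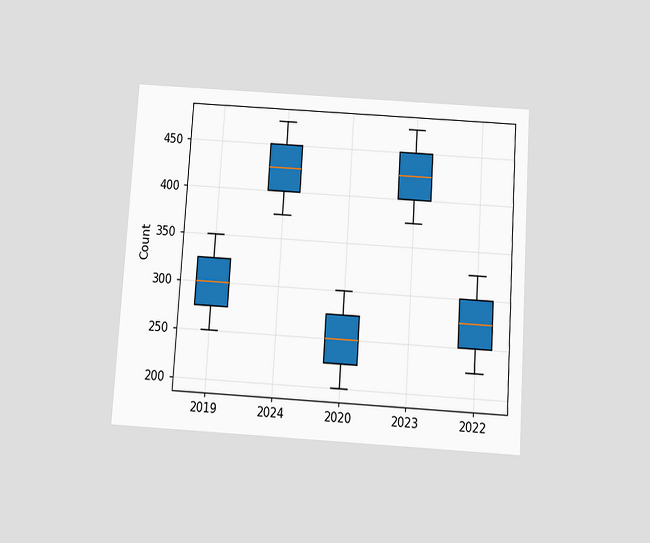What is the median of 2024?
425

The chart is tilted about 4° clockwise and viewed slightly from below. The median line in the 2024 box sits at 425.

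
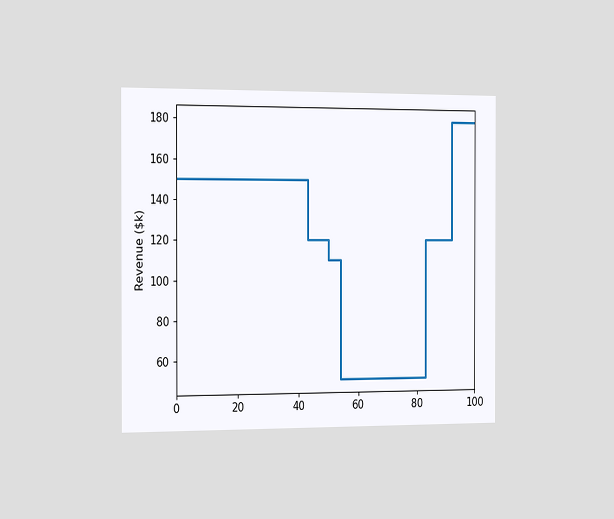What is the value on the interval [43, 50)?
The chart is viewed slightly from the left. On [43, 50) the step sits at $120k.

$120k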